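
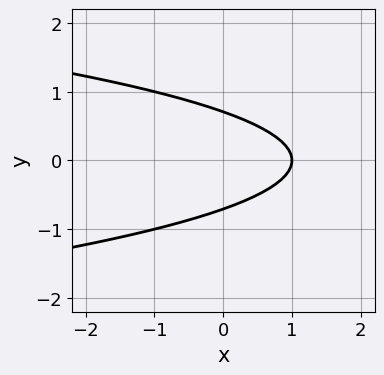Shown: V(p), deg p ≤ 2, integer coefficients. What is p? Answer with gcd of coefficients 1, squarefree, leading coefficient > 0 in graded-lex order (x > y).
deg p = 2. No degree-1 curve has this shape.
Symmetries: mirror symmetry y ↦ −y ⇒ only even powers of y.
Checking where it meets the axes: it meets the x-axis at x = 1 (among the integer gridlines).
Fitting integer coefficients to these (and the overall shape) gives p.

2*y^2 + x - 1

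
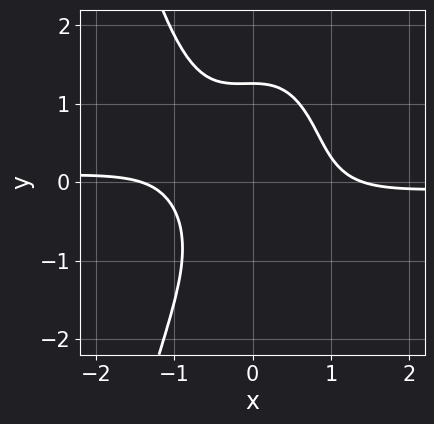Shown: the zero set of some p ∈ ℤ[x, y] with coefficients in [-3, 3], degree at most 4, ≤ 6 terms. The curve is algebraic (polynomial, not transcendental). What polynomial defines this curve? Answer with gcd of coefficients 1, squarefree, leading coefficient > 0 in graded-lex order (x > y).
3*x^3*y + y^3 + x^2 - 2

(a) The degree is 4 — no degree-3 curve has this shape.
(b) The integer polynomial consistent with all of this is the stated p.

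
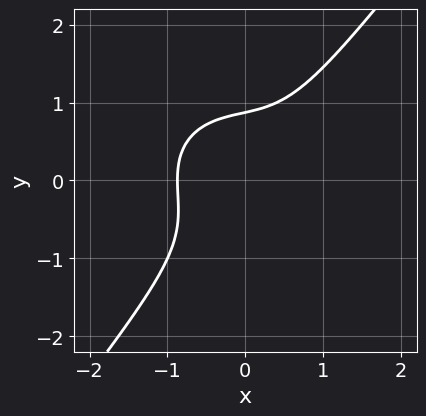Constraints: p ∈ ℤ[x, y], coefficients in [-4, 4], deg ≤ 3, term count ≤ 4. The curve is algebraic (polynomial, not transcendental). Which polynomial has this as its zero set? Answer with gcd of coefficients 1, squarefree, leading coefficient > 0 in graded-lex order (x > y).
First, degree: no degree-2 curve has this shape, so deg p = 3.
Finally, solving for integer coefficients yields p as stated.

3*x^3 + 2*x*y^2 - 3*y^3 + 2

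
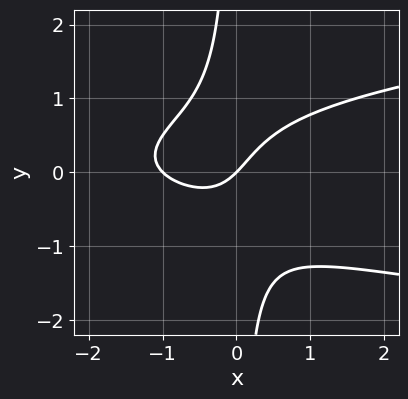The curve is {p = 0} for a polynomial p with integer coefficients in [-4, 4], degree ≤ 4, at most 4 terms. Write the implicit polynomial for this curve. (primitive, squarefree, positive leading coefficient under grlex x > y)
2*x*y^2 - x^2 - x + y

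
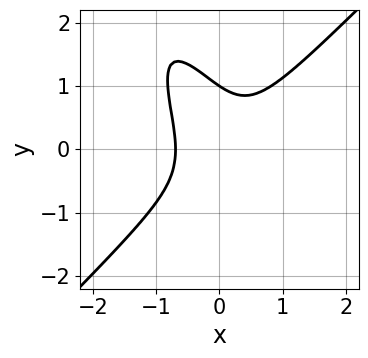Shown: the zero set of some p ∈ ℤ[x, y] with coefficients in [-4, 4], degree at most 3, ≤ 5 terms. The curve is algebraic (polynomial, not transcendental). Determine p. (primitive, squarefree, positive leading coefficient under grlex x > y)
3*x^3 - 2*x*y^2 - y^3 + 1

(a) The degree is 3 — no degree-2 curve has this shape.
(b) Against the integer gridlines: one y-axis crossing is at y = 1.
(c) These observations pin down the coefficients.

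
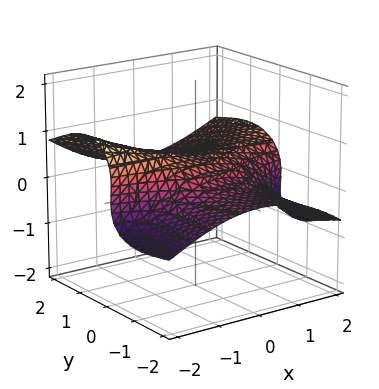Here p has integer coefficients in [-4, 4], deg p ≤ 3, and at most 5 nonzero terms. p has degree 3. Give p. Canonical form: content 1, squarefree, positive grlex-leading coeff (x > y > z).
x^2*y - x*z^2 - 3*y^2*z - 3*z^3 + 1

First, the degree is 3 — a generic line meets the surface in up to 3 points.
Then, from the axis intercepts and sections: no y-intercept at any integer in the box; no x-intercept at any integer in the box.
Finally, these observations pin down the coefficients.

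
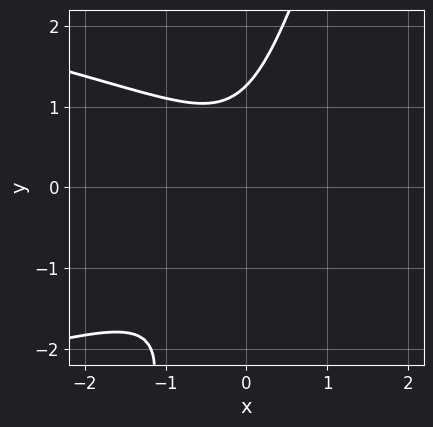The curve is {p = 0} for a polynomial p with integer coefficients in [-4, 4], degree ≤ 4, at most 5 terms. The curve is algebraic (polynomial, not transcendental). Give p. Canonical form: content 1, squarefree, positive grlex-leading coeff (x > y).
The degree is 3 — a generic line meets the curve in up to 3 points.
From the axis intercepts and sections: it misses every integer gridline on the x-axis.
Putting this together gives p.

3*x*y^2 - y^3 + 3*x^2 + 2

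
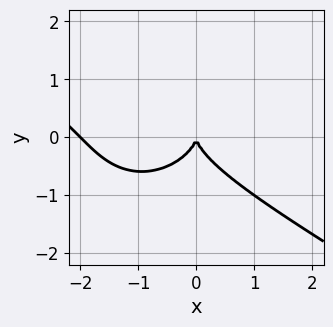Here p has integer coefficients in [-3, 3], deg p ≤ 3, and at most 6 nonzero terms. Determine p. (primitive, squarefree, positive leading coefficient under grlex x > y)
First, degree: the shape is more complex than any degree-2 curve, so deg p = 3.
Next, reading off the gridlines: it meets the y-axis at y = 0 (among the integer gridlines); the x-axis gridline crossings are at x ∈ {-2, 0}.
Finally, solving for integer coefficients yields p as stated.

x^3 + x^2*y + 2*y^3 + 2*x^2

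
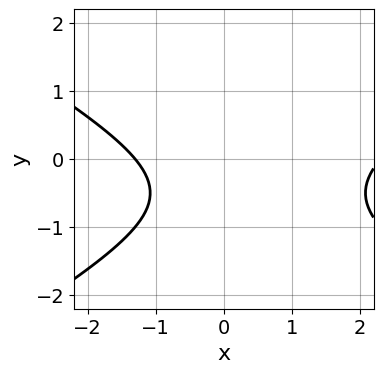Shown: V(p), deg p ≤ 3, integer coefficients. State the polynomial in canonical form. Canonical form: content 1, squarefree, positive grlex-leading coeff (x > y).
First, degree: the shape is more complex than any degree-1 curve, so deg p = 2.
Then, from the visible intercepts: the curve avoids every integer y-axis point in the box.
Finally, matching integer coefficients to the picture gives p.

x^2 - 3*y^2 - x - 3*y - 3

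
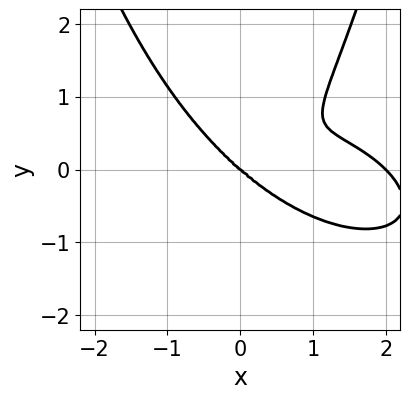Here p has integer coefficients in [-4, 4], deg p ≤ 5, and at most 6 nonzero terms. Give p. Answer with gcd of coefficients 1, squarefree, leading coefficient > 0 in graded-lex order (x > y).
(a) deg p = 4. The shape is more complex than any degree-3 curve.
(b) From the axis intercepts and sections: it meets the y-axis at y = 0 (among the integer gridlines); the x-axis gridline crossings are at x ∈ {0, 2}.
(c) These observations pin down the coefficients.

x^4 + x^3*y + 2*x^2*y^2 - 2*x^3 - 3*y^3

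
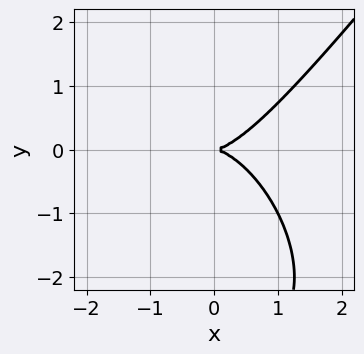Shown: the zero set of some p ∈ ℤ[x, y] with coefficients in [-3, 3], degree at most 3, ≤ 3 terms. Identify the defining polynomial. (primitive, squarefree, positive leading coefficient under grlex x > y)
First, degree: a generic line meets the curve in up to 3 points, so deg p = 3.
Next, against the integer gridlines: one x-axis crossing is at x = 0; one y-axis crossing is at y = 0.
Finally, together with the visible shape, these determine p as stated.

2*x^3 - y^3 - 3*y^2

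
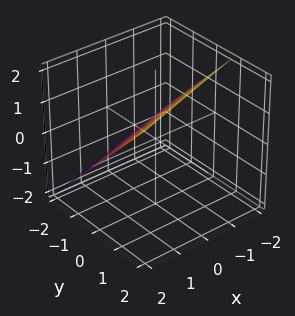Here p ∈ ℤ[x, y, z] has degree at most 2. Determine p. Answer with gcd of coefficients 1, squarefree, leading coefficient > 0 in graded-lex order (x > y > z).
x - 3*y + 3*z - 2

Degree: the surface is flat (a plane), so deg p = 1.
Checking where it meets the axes: it crosses the x-axis at the gridline x = 2.
These observations pin down the coefficients.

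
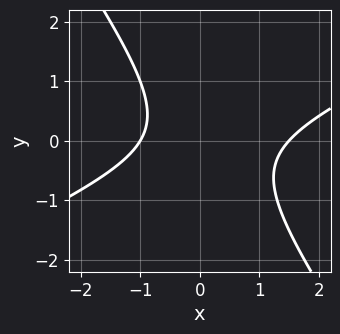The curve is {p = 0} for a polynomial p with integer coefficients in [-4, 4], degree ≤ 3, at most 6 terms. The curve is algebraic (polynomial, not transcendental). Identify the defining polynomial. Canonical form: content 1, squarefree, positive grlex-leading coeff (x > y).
2*x^2 - 3*x*y - 3*y^2 - x - 3

(a) Degree: the shape is more complex than any degree-1 curve, so deg p = 2.
(b) Reading off the gridlines: the curve avoids every integer y-axis point in the box; it crosses the x-axis at the gridline x = -1.
(c) The integer polynomial consistent with all of this is the stated p.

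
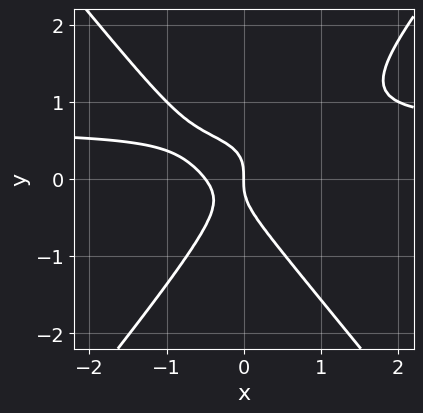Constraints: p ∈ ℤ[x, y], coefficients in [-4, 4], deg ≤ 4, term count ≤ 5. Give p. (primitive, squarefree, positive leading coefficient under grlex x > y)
3*x^2*y - 2*y^3 - 2*x^2 - x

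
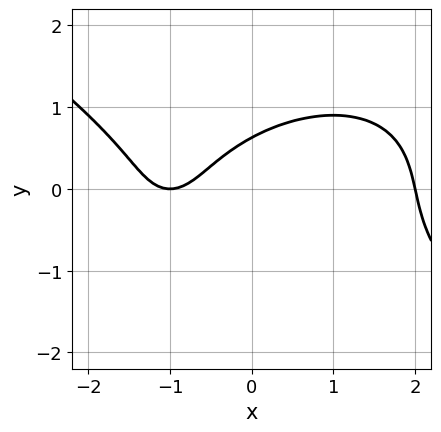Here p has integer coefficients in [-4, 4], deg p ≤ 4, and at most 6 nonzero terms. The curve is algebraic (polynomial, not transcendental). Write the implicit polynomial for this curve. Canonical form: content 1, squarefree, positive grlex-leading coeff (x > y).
1. Degree: the shape is more complex than any degree-2 curve, so deg p = 3.
2. Reading off the gridlines: the x-axis gridline crossings are at x ∈ {-1, 2}.
3. Putting this together gives p.

x^3 + 3*y^3 - 3*x + 2*y - 2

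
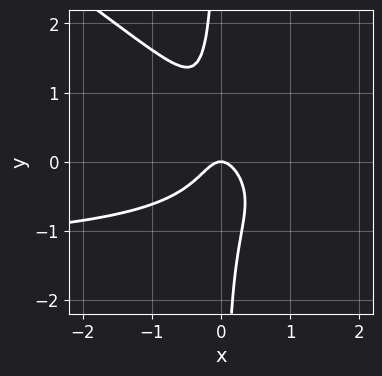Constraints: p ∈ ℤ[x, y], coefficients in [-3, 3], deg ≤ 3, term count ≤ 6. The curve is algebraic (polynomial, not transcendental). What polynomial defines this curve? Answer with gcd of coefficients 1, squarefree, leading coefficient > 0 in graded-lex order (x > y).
Degree: no degree-2 curve has this shape, so deg p = 3.
Reading off the gridlines: it crosses the x-axis at the gridline x = 0; it meets the y-axis at y = 0 (among the integer gridlines).
Together with the visible shape, these determine p as stated.

2*x^2*y + 3*x*y^2 + 3*x^2 + y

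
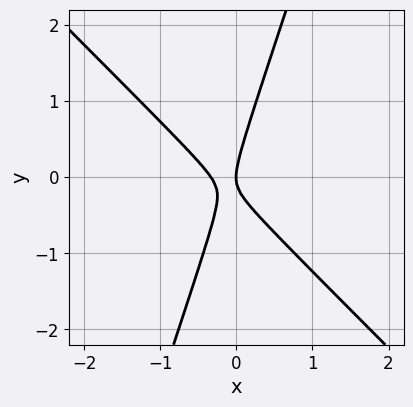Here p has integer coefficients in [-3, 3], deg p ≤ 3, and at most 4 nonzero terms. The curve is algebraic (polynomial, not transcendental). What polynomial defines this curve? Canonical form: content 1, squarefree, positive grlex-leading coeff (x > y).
3*x^2 + 2*x*y - y^2 + x

First, the degree is 2 — the shape is more complex than any degree-1 curve.
Then, checking where it meets the axes: it meets the y-axis at y = 0 (among the integer gridlines); it crosses the x-axis at the gridline x = 0.
Finally, putting this together gives p.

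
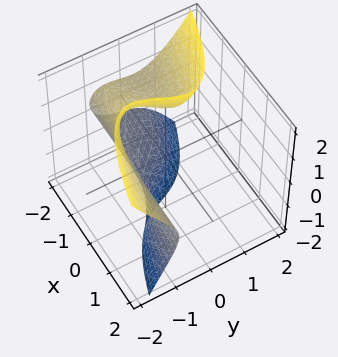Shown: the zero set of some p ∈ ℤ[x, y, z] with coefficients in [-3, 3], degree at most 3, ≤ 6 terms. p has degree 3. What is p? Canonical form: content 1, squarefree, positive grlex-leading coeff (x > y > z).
deg p = 3. A generic line meets the surface in up to 3 points.
Checking where it meets the axes: the surface avoids every integer x-axis point in the box; the surface avoids every integer z-axis point in the box.
Solving for integer coefficients yields p as stated.

2*x*z^2 + 3*y^3 - 2*y*z + 2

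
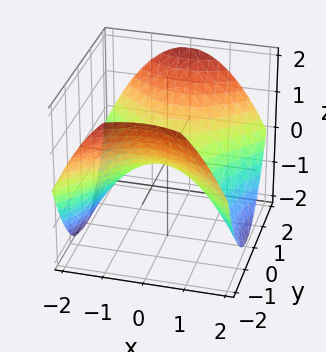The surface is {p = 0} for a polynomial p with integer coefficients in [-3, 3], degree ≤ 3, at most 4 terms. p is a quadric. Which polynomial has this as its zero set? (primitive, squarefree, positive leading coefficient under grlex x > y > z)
(a) Degree: a saddle surface; a quadric, so deg p = 2.
(b) Symmetries: the y ↦ −y reflection is a symmetry, so y appears only in even powers; mirror symmetry x ↦ −x ⇒ only even powers of x.
(c) Against the integer gridlines: it meets the x-axis at x = 0 (among the integer gridlines); it crosses the y-axis at the gridline y = 0; one z-axis crossing is at z = 0.
(d) Putting this together gives p.

x^2 - y^2 + 2*z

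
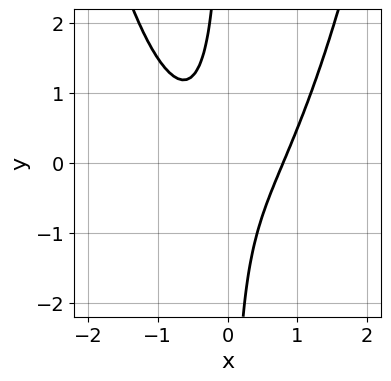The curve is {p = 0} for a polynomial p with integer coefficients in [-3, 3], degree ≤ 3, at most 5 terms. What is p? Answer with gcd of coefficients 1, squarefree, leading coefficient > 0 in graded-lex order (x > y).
1. Degree: the shape is more complex than any degree-2 curve, so deg p = 3.
2. From the visible intercepts: no y-intercept at any integer in the box.
3. Together with the visible shape, these determine p as stated.

2*x^3 - 2*x*y - 1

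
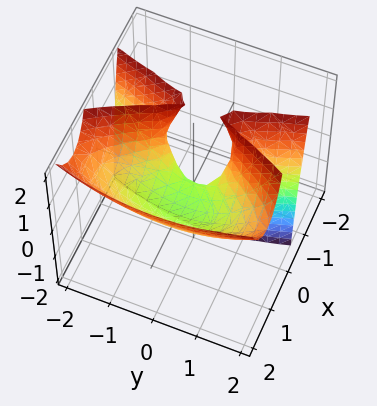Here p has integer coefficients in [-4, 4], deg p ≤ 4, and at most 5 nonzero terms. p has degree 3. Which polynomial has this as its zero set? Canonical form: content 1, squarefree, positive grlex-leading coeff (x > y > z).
3*x^3 - 3*x^2 - 3*x*z + y^2 - z

First, the degree is 3 — the shape is more complex than any degree-2 surface.
Then, from the visible intercepts: the x-axis gridline crossings are at x ∈ {0, 1}; it meets the z-axis at z = 0 (among the integer gridlines); it meets the y-axis at y = 0 (among the integer gridlines).
Finally, solving for integer coefficients yields p as stated.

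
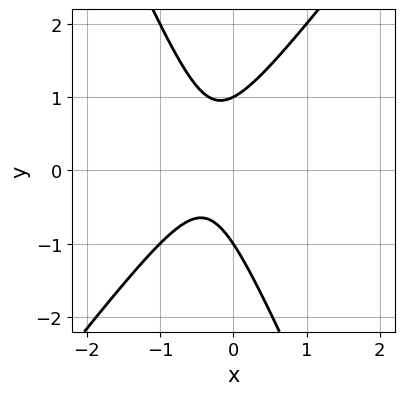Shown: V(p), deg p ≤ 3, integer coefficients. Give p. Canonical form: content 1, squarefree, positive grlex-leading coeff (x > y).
3*x^2 - x*y - y^2 + 2*x + 1

(a) deg p = 2. No degree-1 curve has this shape.
(b) Reading off the gridlines: among the integer gridlines, it crosses the y-axis at y ∈ {-1, 1}; no x-intercept at any integer in the box.
(c) Putting this together gives p.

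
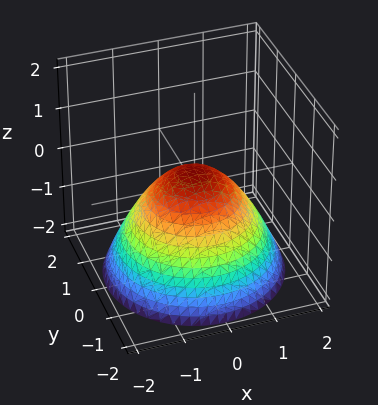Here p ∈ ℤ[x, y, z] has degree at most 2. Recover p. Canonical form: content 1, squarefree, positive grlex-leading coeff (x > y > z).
First, degree: no degree-1 surface has this shape, so deg p = 2.
Next, symmetries: the z-axis is an axis of rotation, so x and y enter only as x² + y².
Then, checking where it meets the axes: a circular section at z = 0 has radius between 0 and 1.
Finally, solving for integer coefficients yields p as stated.

2*x^2 + 2*y^2 + 3*z - 1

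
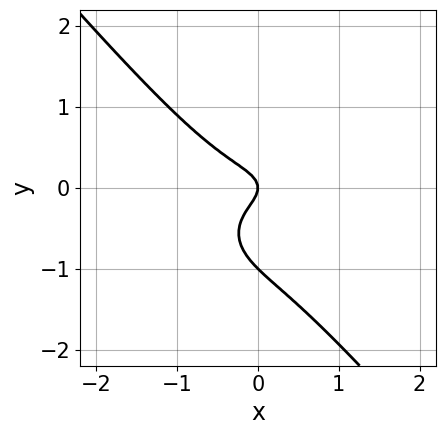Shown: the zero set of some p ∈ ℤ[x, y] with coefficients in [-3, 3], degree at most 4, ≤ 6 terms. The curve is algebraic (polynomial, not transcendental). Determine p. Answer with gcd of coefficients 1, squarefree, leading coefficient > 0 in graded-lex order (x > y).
1. deg p = 3. A generic line meets the curve in up to 3 points.
2. From the visible intercepts: the y-axis gridline crossings are at y ∈ {-1, 0}; one x-axis crossing is at x = 0.
3. Assembling these constraints gives the stated polynomial.

2*x^3 + 2*x*y^2 + 3*y^3 + 3*y^2 + x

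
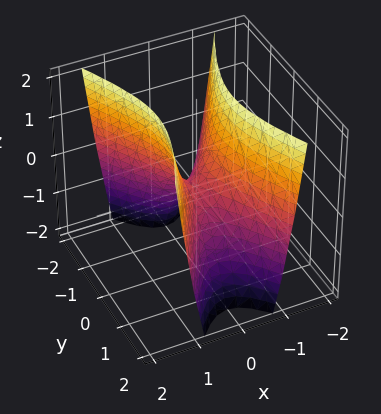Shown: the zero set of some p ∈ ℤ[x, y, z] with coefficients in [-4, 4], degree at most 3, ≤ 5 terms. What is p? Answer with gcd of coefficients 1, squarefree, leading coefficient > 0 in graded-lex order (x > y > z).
Degree: a saddle surface; a quadric, so deg p = 2.
Symmetries: it's symmetric under x → −x, forcing even powers of x; the y ↦ −y reflection is a symmetry, so y appears only in even powers.
From the visible intercepts: one y-axis crossing is at y = 0; one x-axis crossing is at x = 0; it meets the z-axis at z = 0 (among the integer gridlines).
Together with the visible shape, these determine p as stated.

3*x^2 - y^2 - z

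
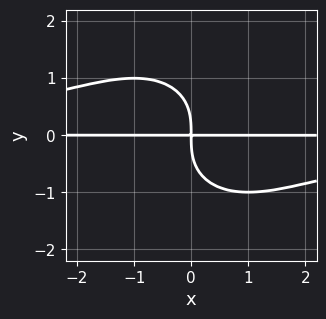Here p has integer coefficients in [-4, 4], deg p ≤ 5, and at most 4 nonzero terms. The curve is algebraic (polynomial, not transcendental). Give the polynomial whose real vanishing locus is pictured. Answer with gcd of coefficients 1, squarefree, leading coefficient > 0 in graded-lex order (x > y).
1. deg p = 4. A generic line meets the curve in up to 4 points.
2. From the axis intercepts and sections: every point of the x-axis in the box is on the curve.
3. Fitting integer coefficients to these (and the overall shape) gives p.

x^2*y^2 + y^4 + 2*x*y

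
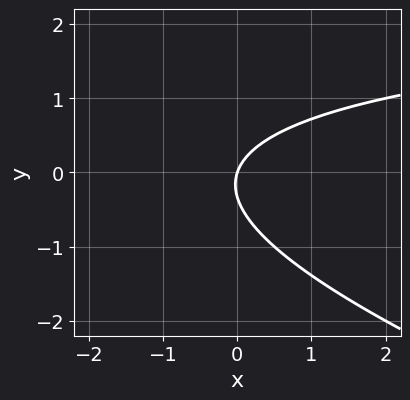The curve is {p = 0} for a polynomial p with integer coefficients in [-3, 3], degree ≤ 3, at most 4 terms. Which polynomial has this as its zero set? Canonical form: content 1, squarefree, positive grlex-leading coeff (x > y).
Degree: the shape is more complex than any degree-1 curve, so deg p = 2.
Observable constraints: it crosses the x-axis at the gridline x = 0; it meets the y-axis at y = 0 (among the integer gridlines).
Solving for integer coefficients yields p as stated.

x*y + 3*y^2 - 3*x + y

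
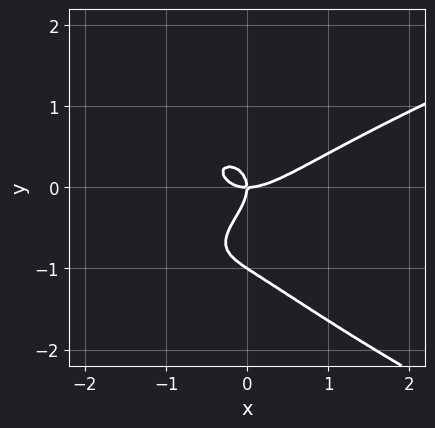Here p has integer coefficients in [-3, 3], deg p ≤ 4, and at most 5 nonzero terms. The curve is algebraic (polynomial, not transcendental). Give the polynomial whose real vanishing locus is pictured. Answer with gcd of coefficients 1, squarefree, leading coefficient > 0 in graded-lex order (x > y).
3*y^4 - 2*x^3 + 2*x^2*y + 3*y^3 + 2*x*y

(a) deg p = 4.
(b) Against the integer gridlines: it meets the x-axis at x = 0 (among the integer gridlines); the y-axis gridline crossings are at y ∈ {-1, 0}.
(c) These observations pin down the coefficients.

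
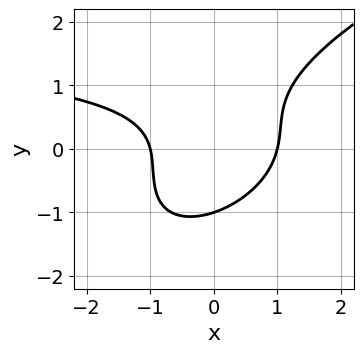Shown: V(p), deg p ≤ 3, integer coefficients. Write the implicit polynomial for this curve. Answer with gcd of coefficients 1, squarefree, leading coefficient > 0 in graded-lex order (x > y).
x^2*y - 2*x*y^2 + 2*y^3 - 2*x^2 + 2

First, deg p = 3.
Then, against the integer gridlines: it meets the y-axis at y = -1 (among the integer gridlines); among the integer gridlines, it crosses the x-axis at x ∈ {-1, 1}.
Finally, putting this together gives p.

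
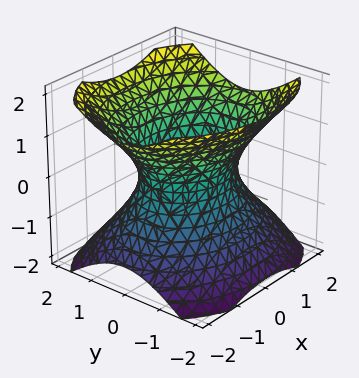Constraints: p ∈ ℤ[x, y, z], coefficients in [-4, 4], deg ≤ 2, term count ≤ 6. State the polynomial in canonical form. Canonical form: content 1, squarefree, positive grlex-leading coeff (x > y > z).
1. Degree: an hourglass — one-sheet hyperboloid; a quadric, so deg p = 2.
2. Symmetries: it's symmetric under y → −y, forcing even powers of y; it's symmetric under z → −z, forcing even powers of z; it's symmetric under x → −x, forcing even powers of x.
3. Checking where it meets the axes: among the integer gridlines, it crosses the y-axis at y ∈ {-1, 1}; it misses every integer gridline on the z-axis.
4. Putting this together gives p.

2*x^2 + 3*y^2 - 3*z^2 - 3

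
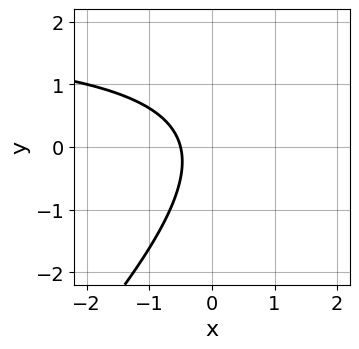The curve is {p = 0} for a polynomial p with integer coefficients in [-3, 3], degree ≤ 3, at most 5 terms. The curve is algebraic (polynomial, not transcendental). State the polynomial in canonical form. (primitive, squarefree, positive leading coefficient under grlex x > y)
The degree is 2 — no degree-1 curve has this shape.
Against the integer gridlines: it misses every integer gridline on the y-axis.
Assembling these constraints gives the stated polynomial.

x*y - y^2 - 2*x - 1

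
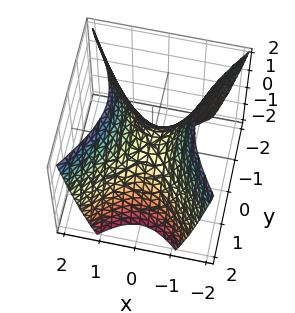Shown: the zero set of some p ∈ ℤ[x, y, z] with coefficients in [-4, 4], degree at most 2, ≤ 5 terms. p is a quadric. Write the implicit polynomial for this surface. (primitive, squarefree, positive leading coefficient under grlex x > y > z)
3*x^2 - 2*y^2 - 2*z

1. The degree is 2 — a hyperbolic paraboloid; a quadric.
2. Symmetries: the y ↦ −y reflection is a symmetry, so y appears only in even powers; it's symmetric under x → −x, forcing even powers of x.
3. Reading off the gridlines: one y-axis crossing is at y = 0; it meets the z-axis at z = 0 (among the integer gridlines); one x-axis crossing is at x = 0.
4. Matching integer coefficients to the picture gives p.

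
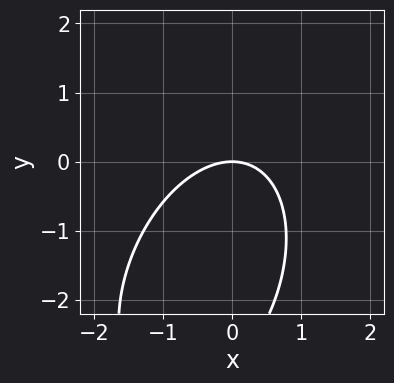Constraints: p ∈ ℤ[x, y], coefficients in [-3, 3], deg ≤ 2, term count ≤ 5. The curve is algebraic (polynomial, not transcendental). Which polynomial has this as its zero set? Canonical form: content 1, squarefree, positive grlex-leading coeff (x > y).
1. deg p = 2. No degree-1 curve has this shape.
2. Observable constraints: it crosses the y-axis at the gridline y = 0; it crosses the x-axis at the gridline x = 0.
3. The integer polynomial consistent with all of this is the stated p.

2*x^2 - x*y + y^2 + 3*y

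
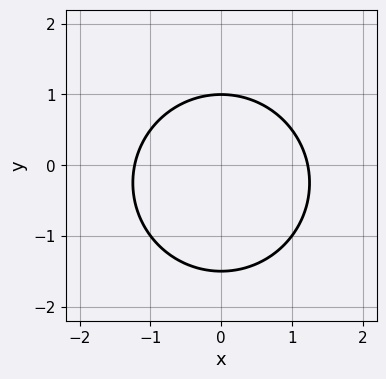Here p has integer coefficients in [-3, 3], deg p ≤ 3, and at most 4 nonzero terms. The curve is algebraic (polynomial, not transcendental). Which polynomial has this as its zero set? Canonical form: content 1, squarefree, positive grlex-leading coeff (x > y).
(a) The degree is 2 — a generic line meets the curve in up to 2 points.
(b) Symmetries: the x ↦ −x reflection is a symmetry, so x appears only in even powers.
(c) Observable constraints: one y-axis crossing is at y = 1.
(d) The integer polynomial consistent with all of this is the stated p.

2*x^2 + 2*y^2 + y - 3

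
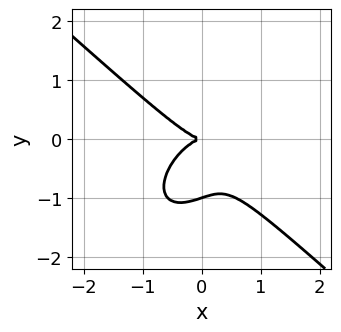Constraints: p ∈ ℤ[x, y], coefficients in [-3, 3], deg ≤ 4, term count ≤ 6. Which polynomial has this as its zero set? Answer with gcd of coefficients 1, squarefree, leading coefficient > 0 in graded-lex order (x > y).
(a) The degree is 3 — the shape is more complex than any degree-2 curve.
(b) Reading off the gridlines: it crosses the x-axis at the gridline x = 0; among the integer gridlines, it crosses the y-axis at y ∈ {-1, 0}.
(c) These observations pin down the coefficients.

3*x^3 - x*y^2 + 3*y^3 + 3*y^2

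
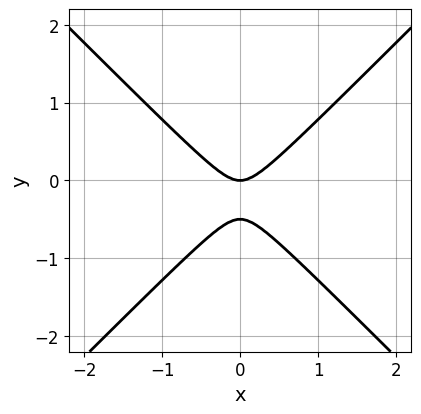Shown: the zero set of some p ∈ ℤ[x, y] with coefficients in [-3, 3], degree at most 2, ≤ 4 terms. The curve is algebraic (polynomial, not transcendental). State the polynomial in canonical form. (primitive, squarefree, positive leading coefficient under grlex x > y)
1. The degree is 2 — the shape is more complex than any degree-1 curve.
2. Symmetries: it's symmetric under x → −x, forcing even powers of x.
3. Against the integer gridlines: one y-axis crossing is at y = 0; it crosses the x-axis at the gridline x = 0.
4. The integer polynomial consistent with all of this is the stated p.

2*x^2 - 2*y^2 - y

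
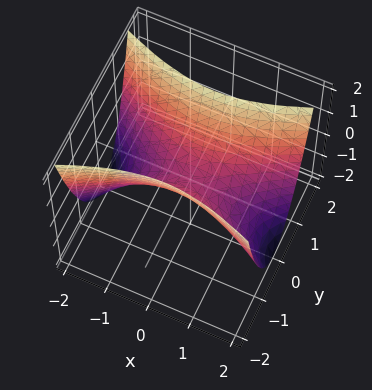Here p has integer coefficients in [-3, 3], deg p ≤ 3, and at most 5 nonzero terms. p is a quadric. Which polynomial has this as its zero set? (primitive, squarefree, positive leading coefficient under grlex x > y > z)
1. deg p = 2. A hyperbolic paraboloid; a quadric.
2. Symmetries: mirror symmetry y ↦ −y ⇒ only even powers of y; mirror symmetry x ↦ −x ⇒ only even powers of x.
3. Observable constraints: one x-axis crossing is at x = 0; it meets the y-axis at y = 0 (among the integer gridlines); one z-axis crossing is at z = 0.
4. The integer polynomial consistent with all of this is the stated p.

x^2 - 3*y^2 + 2*z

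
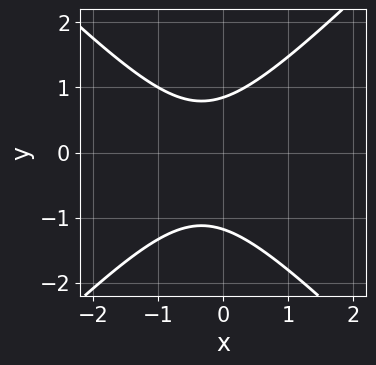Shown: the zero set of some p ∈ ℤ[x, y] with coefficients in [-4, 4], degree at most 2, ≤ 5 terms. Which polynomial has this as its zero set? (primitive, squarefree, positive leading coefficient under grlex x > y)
3*x^2 - 3*y^2 + 2*x - y + 3

1. deg p = 2. No degree-1 curve has this shape.
2. Reading off the gridlines: no x-intercept at any integer in the box.
3. Putting this together gives p.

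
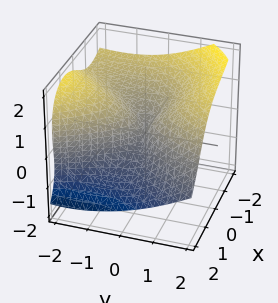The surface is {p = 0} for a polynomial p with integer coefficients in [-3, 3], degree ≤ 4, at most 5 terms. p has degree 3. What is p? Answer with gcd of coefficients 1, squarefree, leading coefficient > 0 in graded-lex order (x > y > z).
x^3 + x^2*z + x*y*z + z^3 - y^2

Degree: no degree-2 surface has this shape, so deg p = 3.
Reading off the gridlines: it crosses the x-axis at the gridline x = 0; it crosses the y-axis at the gridline y = 0.
Solving for integer coefficients yields p as stated.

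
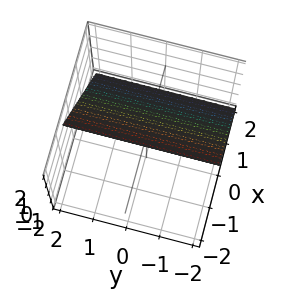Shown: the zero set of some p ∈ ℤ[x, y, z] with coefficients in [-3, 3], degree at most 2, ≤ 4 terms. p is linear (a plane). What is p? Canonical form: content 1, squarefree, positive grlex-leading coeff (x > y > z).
3*x + 2*z - 2

deg p = 1.
Reading off the gridlines: it misses every integer gridline on the y-axis; one z-axis crossing is at z = 1.
Fitting integer coefficients to these (and the overall shape) gives p.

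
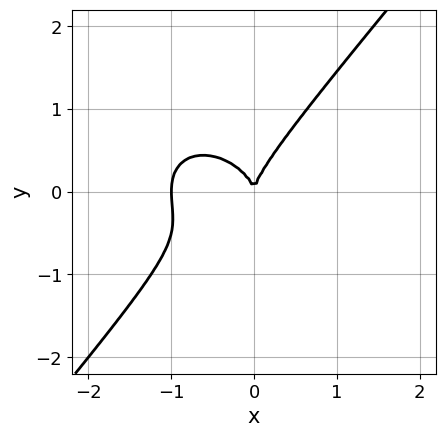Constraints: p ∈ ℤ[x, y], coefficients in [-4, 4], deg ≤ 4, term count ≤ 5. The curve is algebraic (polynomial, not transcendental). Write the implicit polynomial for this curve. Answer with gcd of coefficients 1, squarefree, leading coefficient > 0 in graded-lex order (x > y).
Degree: the shape is more complex than any degree-2 curve, so deg p = 3.
From the visible intercepts: among the integer gridlines, it crosses the x-axis at x ∈ {-1, 0}; it crosses the y-axis at the gridline y = 0.
Assembling these constraints gives the stated polynomial.

2*x^3 + x*y^2 - 2*y^3 + 2*x^2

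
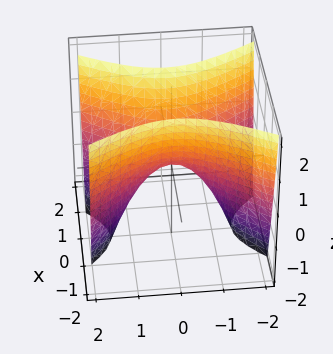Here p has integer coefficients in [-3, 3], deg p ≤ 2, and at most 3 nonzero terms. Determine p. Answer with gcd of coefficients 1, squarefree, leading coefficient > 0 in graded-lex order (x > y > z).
1. deg p = 2. A saddle surface; a quadric.
2. Symmetries: it's symmetric under y → −y, forcing even powers of y; it's symmetric under x → −x, forcing even powers of x.
3. From the axis intercepts and sections: it meets the y-axis at y = 0 (among the integer gridlines); one z-axis crossing is at z = 0; it crosses the x-axis at the gridline x = 0.
4. Together with the visible shape, these determine p as stated.

2*x^2 - y^2 - z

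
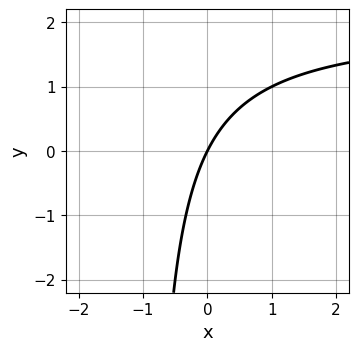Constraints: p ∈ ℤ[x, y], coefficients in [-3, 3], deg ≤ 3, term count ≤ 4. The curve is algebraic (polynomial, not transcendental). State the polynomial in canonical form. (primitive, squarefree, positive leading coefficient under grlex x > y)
The degree is 2 — a generic line meets the curve in up to 2 points.
From the axis intercepts and sections: it crosses the y-axis at the gridline y = 0; one x-axis crossing is at x = 0.
Putting this together gives p.

x*y - 2*x + y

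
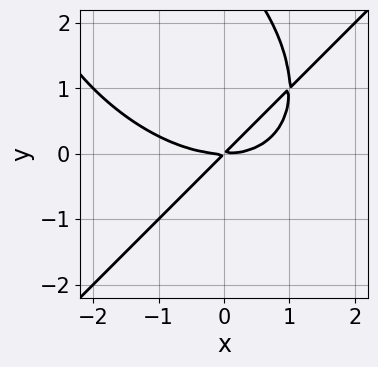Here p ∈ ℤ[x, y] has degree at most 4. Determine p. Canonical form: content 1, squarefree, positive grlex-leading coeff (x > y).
x^3 - y^3 - 3*x*y + 3*y^2

deg p = 3. A generic line meets the curve in up to 3 points.
Reading off the gridlines: one x-axis crossing is at x = 0; it meets the y-axis at y = 0 (among the integer gridlines).
Fitting integer coefficients to these (and the overall shape) gives p.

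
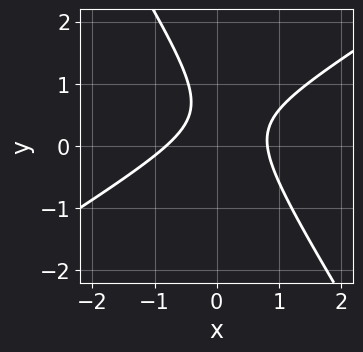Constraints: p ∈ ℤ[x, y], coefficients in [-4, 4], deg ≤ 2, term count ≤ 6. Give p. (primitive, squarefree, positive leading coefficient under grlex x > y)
3*x^2 - 3*x*y - 3*y^2 + 3*y - 2

(a) deg p = 2. No degree-1 curve has this shape.
(b) From the axis intercepts and sections: it misses every integer gridline on the y-axis.
(c) Matching integer coefficients to the picture gives p.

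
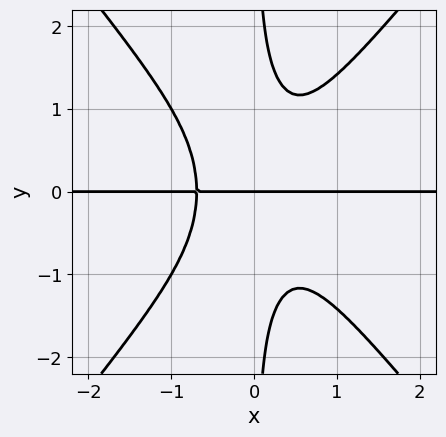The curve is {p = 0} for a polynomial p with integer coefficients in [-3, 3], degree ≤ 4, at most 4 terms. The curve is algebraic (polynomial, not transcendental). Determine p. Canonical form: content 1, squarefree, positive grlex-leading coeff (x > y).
3*x^3*y - 2*x*y^3 + y

Degree: the shape is more complex than any degree-3 curve, so deg p = 4.
Observable constraints: one y-axis crossing is at y = 0; the visible x-axis segment lies entirely on the curve.
These observations pin down the coefficients.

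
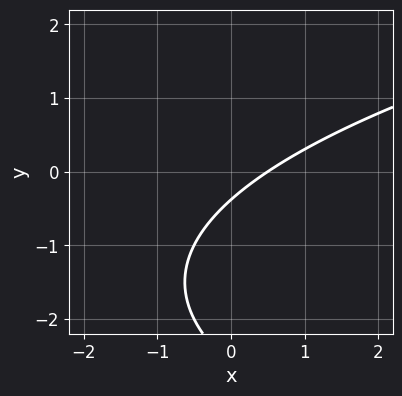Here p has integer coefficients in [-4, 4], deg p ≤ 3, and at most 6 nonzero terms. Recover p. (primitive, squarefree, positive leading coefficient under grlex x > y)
y^2 - 2*x + 3*y + 1

The degree is 2 — no degree-1 curve has this shape.
The integer polynomial consistent with all of this is the stated p.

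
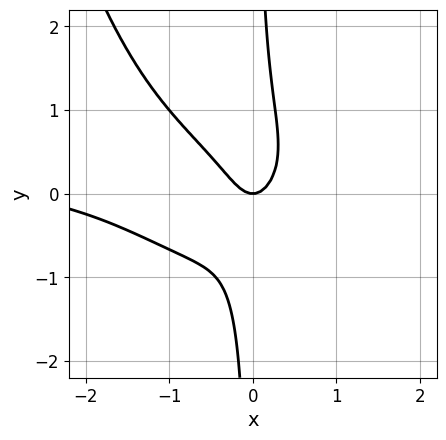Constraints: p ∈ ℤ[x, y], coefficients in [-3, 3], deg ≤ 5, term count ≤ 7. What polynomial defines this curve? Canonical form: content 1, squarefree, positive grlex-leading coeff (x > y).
2*x^3*y - x^3 - 3*x*y^2 - 3*x^2 + y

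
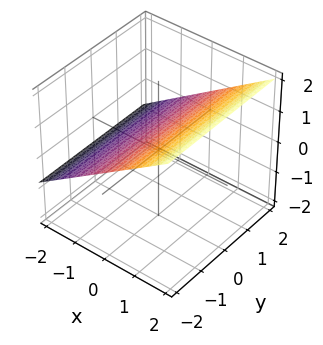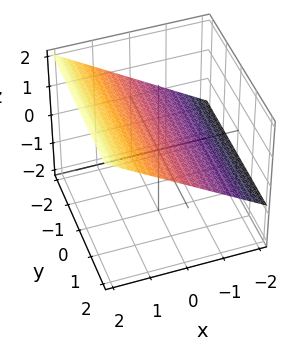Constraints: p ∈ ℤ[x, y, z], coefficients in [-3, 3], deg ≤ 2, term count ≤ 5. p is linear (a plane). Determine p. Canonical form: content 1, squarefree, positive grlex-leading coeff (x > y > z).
2*x - 3*z + 2

(a) deg p = 1.
(b) Checking where it meets the axes: it misses every integer gridline on the y-axis; it meets the x-axis at x = -1 (among the integer gridlines).
(c) Fitting integer coefficients to these (and the overall shape) gives p.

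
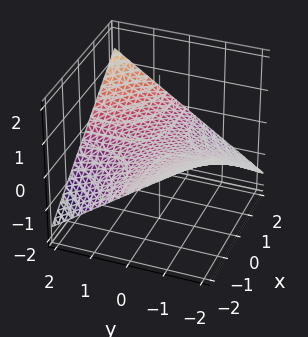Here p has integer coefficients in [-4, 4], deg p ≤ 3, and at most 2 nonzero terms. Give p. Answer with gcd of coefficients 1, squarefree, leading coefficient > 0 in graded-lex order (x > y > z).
Degree: a saddle surface; a quadric, so deg p = 2.
From the visible intercepts: one z-axis crossing is at z = 0; every point of the x-axis in the box is on the surface; the visible y-axis segment lies entirely on the surface.
Assembling these constraints gives the stated polynomial.

x*y - 3*z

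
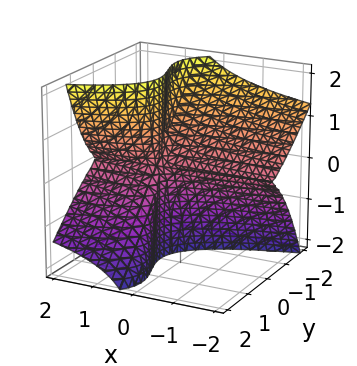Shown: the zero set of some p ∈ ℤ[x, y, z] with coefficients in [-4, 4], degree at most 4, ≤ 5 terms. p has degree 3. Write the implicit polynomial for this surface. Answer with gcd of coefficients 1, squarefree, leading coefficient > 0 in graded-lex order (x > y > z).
(a) Degree: no degree-2 surface has this shape, so deg p = 3.
(b) Reading off the gridlines: the visible x-axis segment lies entirely on the surface; it meets the y-axis at y = 0 (among the integer gridlines); it crosses the z-axis at the gridline z = 0.
(c) Assembling these constraints gives the stated polynomial.

2*x*z^2 - 2*y^3 - 2*y^2*z - z^2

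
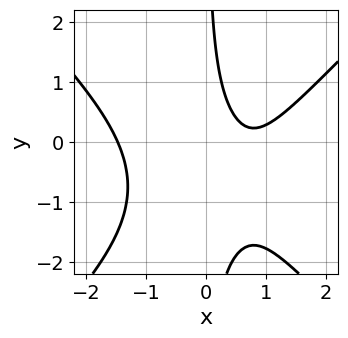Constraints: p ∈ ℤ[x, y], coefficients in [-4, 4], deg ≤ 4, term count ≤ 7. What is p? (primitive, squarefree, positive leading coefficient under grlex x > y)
2*x^3 - 2*x*y^2 - 3*x*y - 3*x + 2

First, the degree is 3 — no degree-2 curve has this shape.
Next, against the integer gridlines: it misses every integer gridline on the y-axis.
Finally, assembling these constraints gives the stated polynomial.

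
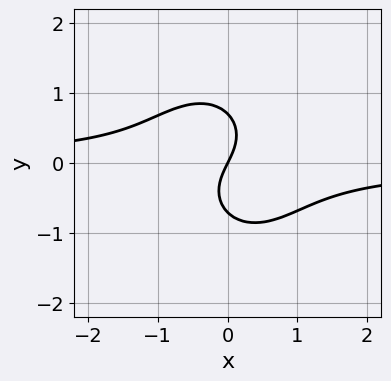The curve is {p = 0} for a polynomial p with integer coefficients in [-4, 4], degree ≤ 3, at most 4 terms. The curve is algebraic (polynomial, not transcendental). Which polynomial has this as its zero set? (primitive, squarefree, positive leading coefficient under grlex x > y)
3*x^2*y + 2*y^3 + 2*x - y

The degree is 3 — the shape is more complex than any degree-2 curve.
Reading off the gridlines: it meets the x-axis at x = 0 (among the integer gridlines); one y-axis crossing is at y = 0.
These observations pin down the coefficients.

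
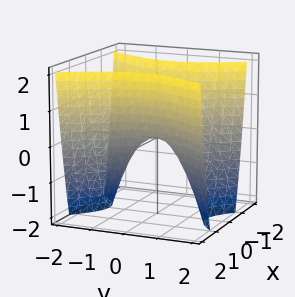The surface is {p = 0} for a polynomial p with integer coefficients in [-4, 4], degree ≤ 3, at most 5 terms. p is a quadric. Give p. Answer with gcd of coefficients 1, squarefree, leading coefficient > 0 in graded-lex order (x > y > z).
2*x^2 - y^2 - z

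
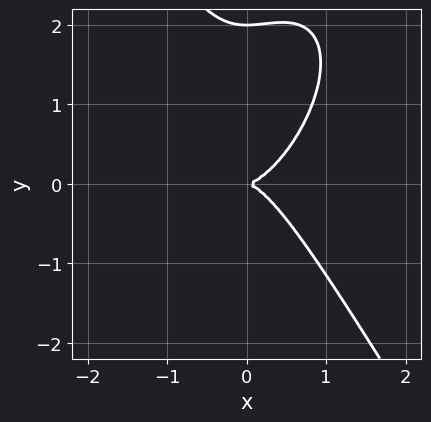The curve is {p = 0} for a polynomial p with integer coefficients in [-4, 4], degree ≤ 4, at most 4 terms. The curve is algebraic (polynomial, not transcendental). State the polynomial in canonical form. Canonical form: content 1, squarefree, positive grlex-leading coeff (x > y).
3*x^3 - x^2*y + y^3 - 2*y^2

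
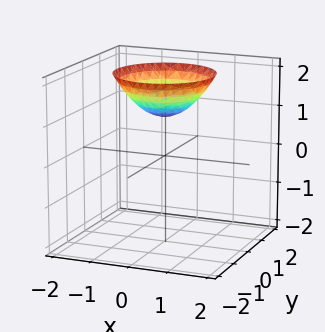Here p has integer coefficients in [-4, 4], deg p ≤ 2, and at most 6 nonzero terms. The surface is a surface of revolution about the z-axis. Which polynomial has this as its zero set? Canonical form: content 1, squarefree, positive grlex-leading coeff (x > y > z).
2*x^2 + 2*y^2 - 3*z + 3

Degree: the shape is more complex than any degree-1 surface, so deg p = 2.
Symmetry: the surface is invariant under rotation about z: p = q(x² + y², z).
From the axis intercepts and sections: a circular section at z = 2 has radius between 1 and 2; it misses every integer gridline on the y-axis; one z-axis crossing is at z = 1; it misses every integer gridline on the x-axis.
Matching integer coefficients to the picture gives p.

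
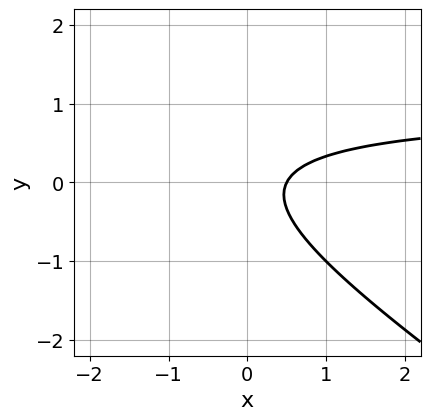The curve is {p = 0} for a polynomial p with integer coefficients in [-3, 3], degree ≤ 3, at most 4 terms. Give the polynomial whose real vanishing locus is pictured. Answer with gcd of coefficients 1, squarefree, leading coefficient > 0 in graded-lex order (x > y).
2*x*y + 3*y^2 - 2*x + 1

1. deg p = 2.
2. Observable constraints: it misses every integer gridline on the y-axis.
3. The integer polynomial consistent with all of this is the stated p.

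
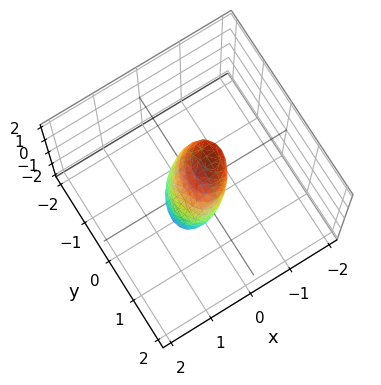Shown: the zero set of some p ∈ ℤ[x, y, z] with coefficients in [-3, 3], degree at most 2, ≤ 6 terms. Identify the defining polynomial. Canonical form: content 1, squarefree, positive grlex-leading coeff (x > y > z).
The degree is 2 — the shape is more complex than any degree-1 surface.
Observable constraints: among the integer gridlines, it crosses the z-axis at z ∈ {-1, 1}.
The integer polynomial consistent with all of this is the stated p.

3*x^2 - x*y + 2*x*z + 2*y^2 + z^2 - 1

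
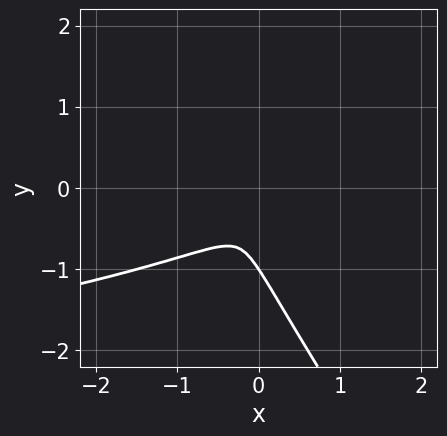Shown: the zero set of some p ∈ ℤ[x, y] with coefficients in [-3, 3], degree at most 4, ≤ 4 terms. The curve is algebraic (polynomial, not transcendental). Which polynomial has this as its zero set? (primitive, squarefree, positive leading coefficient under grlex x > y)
First, degree: no degree-2 curve has this shape, so deg p = 3.
Next, from the axis intercepts and sections: one y-axis crossing is at y = -1.
Finally, fitting integer coefficients to these (and the overall shape) gives p.

3*x*y^2 + 2*y^3 + 2*x^2 + 2*y^2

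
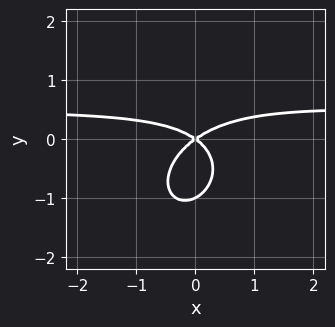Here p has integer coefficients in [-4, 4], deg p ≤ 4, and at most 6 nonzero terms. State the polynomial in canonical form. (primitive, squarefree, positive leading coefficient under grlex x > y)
2*x^2*y - x*y^2 + 2*y^3 - x^2 + 2*y^2

First, degree: no degree-2 curve has this shape, so deg p = 3.
Next, reading off the gridlines: the y-axis gridline crossings are at y ∈ {-1, 0}; it crosses the x-axis at the gridline x = 0.
Finally, assembling these constraints gives the stated polynomial.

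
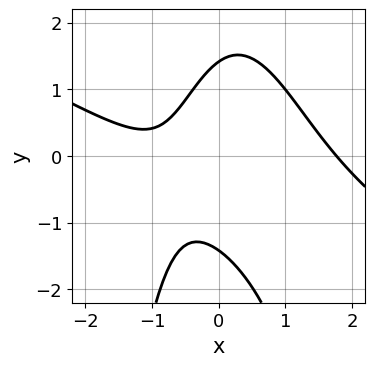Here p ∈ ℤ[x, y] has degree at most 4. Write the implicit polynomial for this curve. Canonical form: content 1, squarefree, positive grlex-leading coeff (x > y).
Degree: a generic line meets the curve in up to 3 points, so deg p = 3.
Putting this together gives p.

x^3 + 2*x^2*y + y^2 - 2*x - 2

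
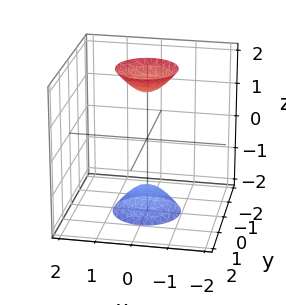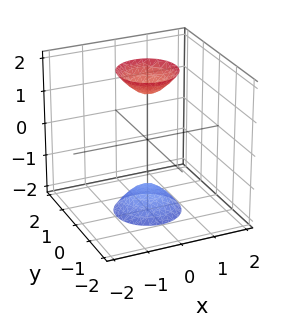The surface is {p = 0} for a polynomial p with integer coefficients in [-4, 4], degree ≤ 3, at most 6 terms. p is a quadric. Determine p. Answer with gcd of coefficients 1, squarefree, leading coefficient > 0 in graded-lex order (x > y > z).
1. The picture has 2 separate pieces. Treating them together as one polynomial.
2. deg p = 2. Two sheets facing apart; a quadric.
3. Symmetries: the z ↦ −z reflection is a symmetry, so z appears only in even powers; the surface is invariant under rotation about z: p = q(x² + y², z).
4. Against the integer gridlines: no x-intercept at any integer in the box; no y-intercept at any integer in the box; a circular section at z = -2 has radius between 0 and 1.
5. Assembling these constraints gives the stated polynomial.

3*x^2 + 3*y^2 - z^2 + 2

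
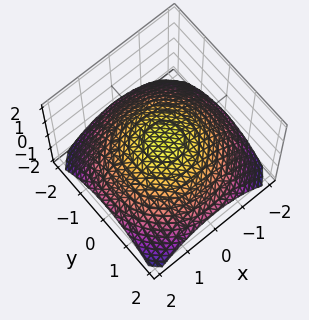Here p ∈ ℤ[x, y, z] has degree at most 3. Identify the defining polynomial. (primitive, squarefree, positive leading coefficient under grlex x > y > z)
x^2 + y^2 + 3*z - 1

deg p = 2. The shape is more complex than any degree-1 surface.
Symmetry: every cross-section ⟂ z is a circle, so x, y appear only via x² + y².
Checking where it meets the axes: the x-axis gridline crossings are at x ∈ {-1, 1}; a circular section at z = 0 has radius exactly 1; among the integer gridlines, it crosses the y-axis at y ∈ {-1, 1}.
Matching integer coefficients to the picture gives p.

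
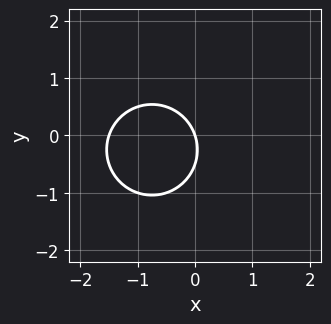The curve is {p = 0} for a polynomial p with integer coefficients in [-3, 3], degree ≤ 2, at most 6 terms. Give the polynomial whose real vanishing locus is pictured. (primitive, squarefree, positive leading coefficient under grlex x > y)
2*x^2 + 2*y^2 + 3*x + y

(a) The degree is 2 — a generic line meets the curve in up to 2 points.
(b) Against the integer gridlines: one y-axis crossing is at y = 0; it crosses the x-axis at the gridline x = 0.
(c) Putting this together gives p.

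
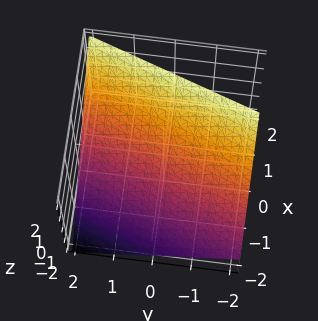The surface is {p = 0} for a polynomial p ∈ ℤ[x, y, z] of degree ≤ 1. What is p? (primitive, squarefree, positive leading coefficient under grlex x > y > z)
3*x - y - 3*z + 2

1. Degree: the surface is flat (a plane), so deg p = 1.
2. Checking where it meets the axes: one y-axis crossing is at y = 2.
3. Fitting integer coefficients to these (and the overall shape) gives p.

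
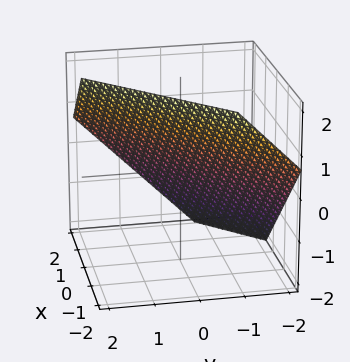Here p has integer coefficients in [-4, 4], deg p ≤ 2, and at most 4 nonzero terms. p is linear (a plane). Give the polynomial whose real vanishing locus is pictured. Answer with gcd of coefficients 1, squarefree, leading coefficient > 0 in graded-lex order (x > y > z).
3*x - 3*y + 3*z - 2

First, degree: every cross-section is a straight line — this is a plane, so deg p = 1.
Finally, matching integer coefficients to the picture gives p.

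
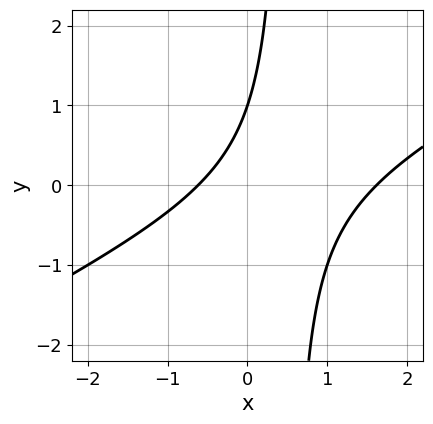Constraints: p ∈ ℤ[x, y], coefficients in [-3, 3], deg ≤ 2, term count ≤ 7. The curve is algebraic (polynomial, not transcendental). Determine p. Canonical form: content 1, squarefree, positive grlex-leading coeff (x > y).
(a) Degree: the shape is more complex than any degree-1 curve, so deg p = 2.
(b) Observable constraints: it crosses the y-axis at the gridline y = 1.
(c) Matching integer coefficients to the picture gives p.

x^2 - 2*x*y - x + y - 1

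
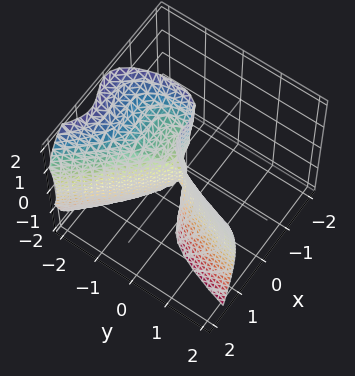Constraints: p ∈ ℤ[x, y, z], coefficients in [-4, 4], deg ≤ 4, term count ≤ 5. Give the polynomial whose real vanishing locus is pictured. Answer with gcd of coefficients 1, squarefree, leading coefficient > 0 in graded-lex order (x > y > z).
(a) Degree: a generic line meets the surface in up to 3 points, so deg p = 3.
(b) Observable constraints: it meets the x-axis at x = 0 (among the integer gridlines); every point of the z-axis in the box is on the surface; one y-axis crossing is at y = 0.
(c) Fitting integer coefficients to these (and the overall shape) gives p.

3*x^3 + 2*x^2*y - y*z^2 - 2*y^2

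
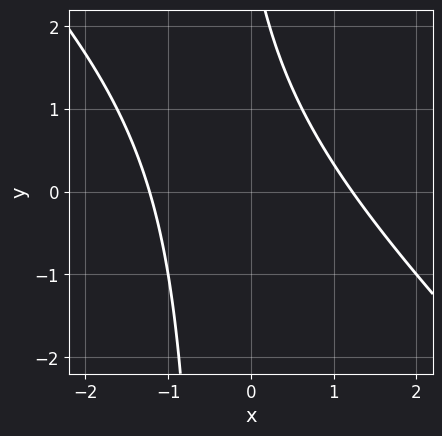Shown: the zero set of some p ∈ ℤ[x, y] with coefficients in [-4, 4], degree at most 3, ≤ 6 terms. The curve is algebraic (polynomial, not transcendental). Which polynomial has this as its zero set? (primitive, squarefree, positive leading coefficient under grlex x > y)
First, the degree is 2 — the shape is more complex than any degree-1 curve.
Next, from the visible intercepts: it misses every integer gridline on the y-axis.
Finally, matching integer coefficients to the picture gives p.

2*x^2 + 2*x*y + y - 3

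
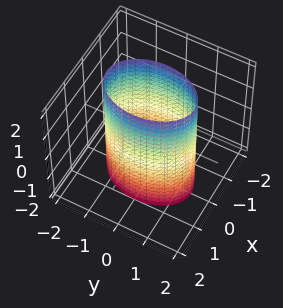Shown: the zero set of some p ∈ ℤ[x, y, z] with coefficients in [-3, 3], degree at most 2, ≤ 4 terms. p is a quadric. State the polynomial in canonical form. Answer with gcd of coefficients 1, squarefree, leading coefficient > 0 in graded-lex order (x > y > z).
2*x^2 + y^2 - 2

1. deg p = 2.
2. Symmetries: the z ↦ −z reflection is a symmetry, so z appears only in even powers; the y ↦ −y reflection is a symmetry, so y appears only in even powers; it's symmetric under x → −x, forcing even powers of x.
3. From the visible intercepts: the x-axis gridline crossings are at x ∈ {-1, 1}; the surface avoids every integer z-axis point in the box.
4. Putting this together gives p.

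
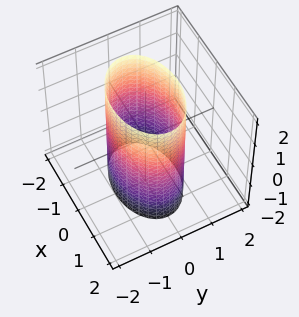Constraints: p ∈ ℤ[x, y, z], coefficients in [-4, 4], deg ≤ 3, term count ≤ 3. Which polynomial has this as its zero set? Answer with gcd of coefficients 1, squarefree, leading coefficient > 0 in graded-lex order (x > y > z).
x^2 + 2*y^2 - 2

First, degree: a cylinder; a quadric, so deg p = 2.
Then, symmetries: it's symmetric under x → −x, forcing even powers of x; the z ↦ −z reflection is a symmetry, so z appears only in even powers; mirror symmetry y ↦ −y ⇒ only even powers of y.
Then, from the axis intercepts and sections: no z-intercept at any integer in the box; the y-axis gridline crossings are at y ∈ {-1, 1}.
Finally, these observations pin down the coefficients.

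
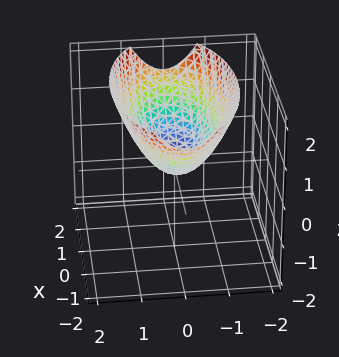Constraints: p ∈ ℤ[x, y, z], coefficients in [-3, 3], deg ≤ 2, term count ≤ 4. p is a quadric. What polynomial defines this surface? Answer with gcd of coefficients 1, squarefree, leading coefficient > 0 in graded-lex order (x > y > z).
x^2 + 3*y^2 - 3*z

1. deg p = 2.
2. Symmetries: the y ↦ −y reflection is a symmetry, so y appears only in even powers; it's symmetric under x → −x, forcing even powers of x.
3. From the axis intercepts and sections: it crosses the x-axis at the gridline x = 0; it crosses the y-axis at the gridline y = 0; it meets the z-axis at z = 0 (among the integer gridlines).
4. Fitting integer coefficients to these (and the overall shape) gives p.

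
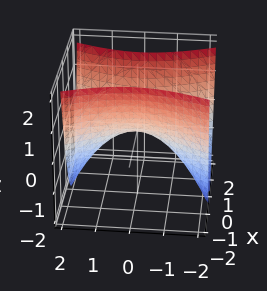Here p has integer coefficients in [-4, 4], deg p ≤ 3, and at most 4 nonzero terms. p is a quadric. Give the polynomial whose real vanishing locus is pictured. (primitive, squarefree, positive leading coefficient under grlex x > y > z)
3*x^2 - y^2 - 2*z

1. The degree is 2 — a hyperbolic paraboloid; a quadric.
2. Symmetries: mirror symmetry x ↦ −x ⇒ only even powers of x; the y ↦ −y reflection is a symmetry, so y appears only in even powers.
3. Reading off the gridlines: it crosses the y-axis at the gridline y = 0; it meets the x-axis at x = 0 (among the integer gridlines); it crosses the z-axis at the gridline z = 0.
4. These observations pin down the coefficients.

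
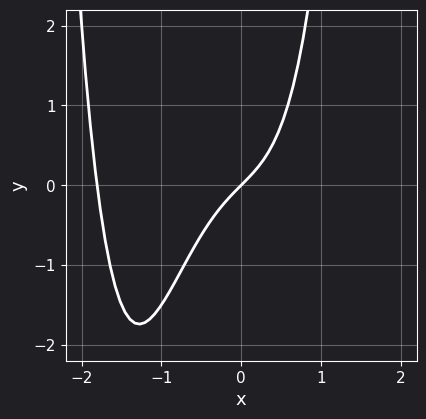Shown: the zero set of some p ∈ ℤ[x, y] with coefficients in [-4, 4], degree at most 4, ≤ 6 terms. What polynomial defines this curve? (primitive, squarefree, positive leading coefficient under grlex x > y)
1. The degree is 4 — no degree-3 curve has this shape.
2. Reading off the gridlines: it crosses the y-axis at the gridline y = 0; one x-axis crossing is at x = 0.
3. Fitting integer coefficients to these (and the overall shape) gives p.

2*x^4 + 3*x^3 + 2*x - 2*y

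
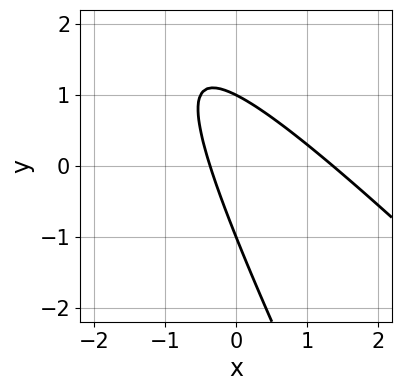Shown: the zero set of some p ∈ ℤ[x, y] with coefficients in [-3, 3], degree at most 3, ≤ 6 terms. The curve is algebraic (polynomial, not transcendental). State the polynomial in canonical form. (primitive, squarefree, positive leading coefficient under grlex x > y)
(a) Degree: the shape is more complex than any degree-1 curve, so deg p = 2.
(b) Checking where it meets the axes: among the integer gridlines, it crosses the y-axis at y ∈ {-1, 1}.
(c) Together with the visible shape, these determine p as stated.

2*x^2 + 3*x*y + y^2 - 2*x - 1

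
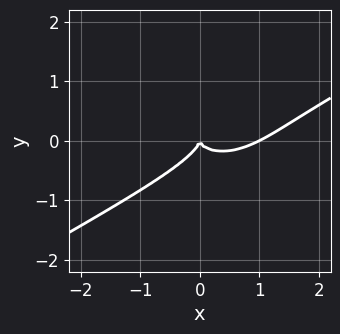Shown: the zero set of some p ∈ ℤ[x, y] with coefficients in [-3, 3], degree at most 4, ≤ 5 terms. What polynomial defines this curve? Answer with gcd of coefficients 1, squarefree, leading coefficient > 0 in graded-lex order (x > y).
x^3 - 2*x^2*y + 2*x*y^2 - 3*y^3 - x^2

Degree: no degree-2 curve has this shape, so deg p = 3.
Against the integer gridlines: it meets the y-axis at y = 0 (among the integer gridlines); the x-axis gridline crossings are at x ∈ {0, 1}.
Solving for integer coefficients yields p as stated.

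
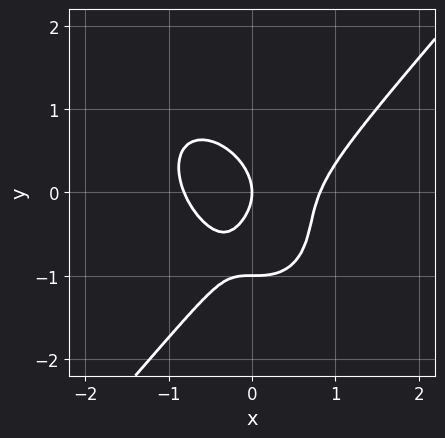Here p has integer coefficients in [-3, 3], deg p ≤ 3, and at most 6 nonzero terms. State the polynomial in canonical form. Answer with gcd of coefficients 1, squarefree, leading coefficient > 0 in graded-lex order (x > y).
3*x^3 - 2*y^3 - 2*x*y - 2*y^2 - 2*x

1. The degree is 3 — no degree-2 curve has this shape.
2. Checking where it meets the axes: it meets the x-axis at x = 0 (among the integer gridlines); the y-axis gridline crossings are at y ∈ {-1, 0}.
3. Solving for integer coefficients yields p as stated.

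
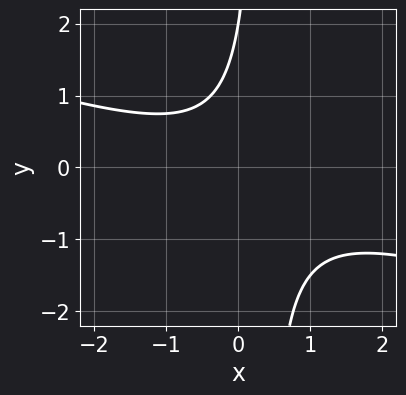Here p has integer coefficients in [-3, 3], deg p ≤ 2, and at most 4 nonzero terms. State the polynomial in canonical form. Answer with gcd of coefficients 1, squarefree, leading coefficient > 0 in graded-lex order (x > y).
x^2 + 3*x*y - y + 2

First, deg p = 2.
Next, checking where it meets the axes: no x-intercept at any integer in the box; it meets the y-axis at y = 2 (among the integer gridlines).
Finally, matching integer coefficients to the picture gives p.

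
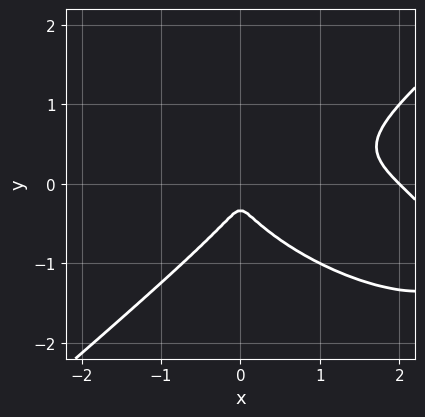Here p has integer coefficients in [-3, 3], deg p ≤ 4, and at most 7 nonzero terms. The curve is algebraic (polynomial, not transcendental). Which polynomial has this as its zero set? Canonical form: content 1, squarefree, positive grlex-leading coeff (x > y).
x^3 + x^2*y - 3*y^3 - 2*x^2 - y^2

1. Degree: no degree-2 curve has this shape, so deg p = 3.
2. From the axis intercepts and sections: one x-axis crossing is at x = 2.
3. Solving for integer coefficients yields p as stated.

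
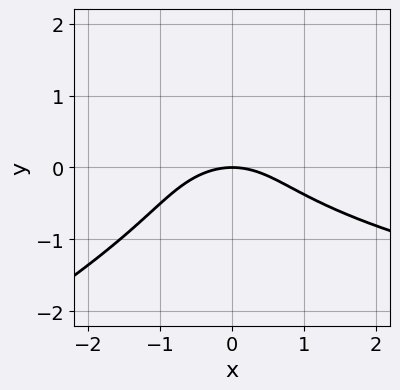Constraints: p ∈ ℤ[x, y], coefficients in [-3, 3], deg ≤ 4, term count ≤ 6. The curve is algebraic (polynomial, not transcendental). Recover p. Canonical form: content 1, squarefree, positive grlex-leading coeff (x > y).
x*y^2 - 2*y^3 - x^2 - 2*y

The degree is 3 — a generic line meets the curve in up to 3 points.
Observable constraints: it meets the x-axis at x = 0 (among the integer gridlines); it crosses the y-axis at the gridline y = 0.
Assembling these constraints gives the stated polynomial.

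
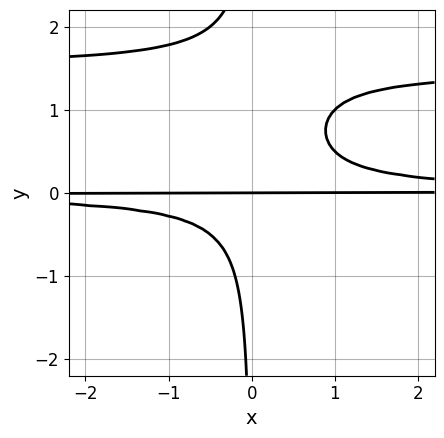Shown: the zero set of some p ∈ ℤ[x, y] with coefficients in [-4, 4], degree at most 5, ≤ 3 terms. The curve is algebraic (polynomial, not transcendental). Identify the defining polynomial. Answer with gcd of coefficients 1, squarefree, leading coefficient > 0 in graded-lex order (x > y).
2*x*y^3 - 3*x*y^2 + y

1. Degree: a generic line meets the curve in up to 4 points, so deg p = 4.
2. Against the integer gridlines: every point of the x-axis in the box is on the curve; one y-axis crossing is at y = 0.
3. Assembling these constraints gives the stated polynomial.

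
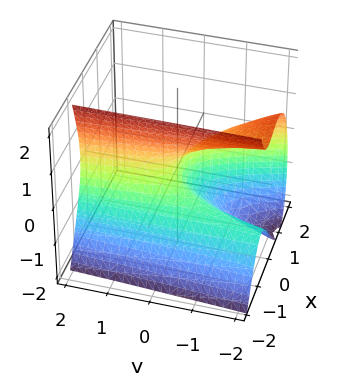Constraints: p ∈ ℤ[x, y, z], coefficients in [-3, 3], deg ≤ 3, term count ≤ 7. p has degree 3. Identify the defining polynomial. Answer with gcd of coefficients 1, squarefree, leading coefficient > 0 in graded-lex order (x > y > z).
3*x^3 + 2*x*y + 2*x*z + 2*z^2 + 2*y

First, degree: a generic line meets the surface in up to 3 points, so deg p = 3.
Next, from the visible intercepts: it meets the z-axis at z = 0 (among the integer gridlines); it meets the x-axis at x = 0 (among the integer gridlines); it crosses the y-axis at the gridline y = 0.
Finally, the integer polynomial consistent with all of this is the stated p.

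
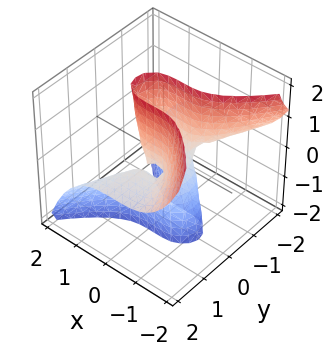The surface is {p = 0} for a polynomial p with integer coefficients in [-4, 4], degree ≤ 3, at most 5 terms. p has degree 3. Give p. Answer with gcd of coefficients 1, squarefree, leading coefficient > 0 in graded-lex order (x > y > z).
2*x^3 + 3*y^2*z + x^2 - z

1. Degree: no degree-2 surface has this shape, so deg p = 3.
2. Checking where it meets the axes: it meets the x-axis at x = 0 (among the integer gridlines); every point of the y-axis in the box is on the surface; it crosses the z-axis at the gridline z = 0.
3. These observations pin down the coefficients.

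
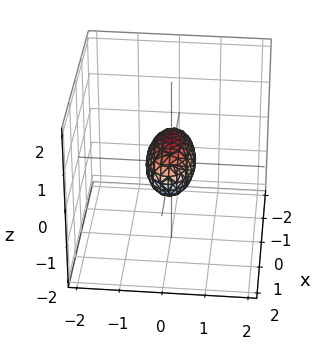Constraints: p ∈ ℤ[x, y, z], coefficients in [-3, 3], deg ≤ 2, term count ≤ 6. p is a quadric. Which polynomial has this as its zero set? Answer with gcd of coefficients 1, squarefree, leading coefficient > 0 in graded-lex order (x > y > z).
x^2 + 3*y^2 + 2*z^2 - 1

1. deg p = 2.
2. Symmetries: it's symmetric under y → −y, forcing even powers of y; mirror symmetry x ↦ −x ⇒ only even powers of x; mirror symmetry z ↦ −z ⇒ only even powers of z.
3. Reading off the gridlines: the x-axis gridline crossings are at x ∈ {-1, 1}.
4. Together with the visible shape, these determine p as stated.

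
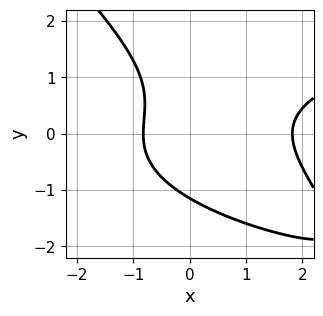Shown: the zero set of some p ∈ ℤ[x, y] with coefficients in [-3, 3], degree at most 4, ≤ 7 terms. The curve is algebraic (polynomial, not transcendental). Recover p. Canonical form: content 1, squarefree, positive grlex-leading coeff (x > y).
2*x*y^2 + 2*y^3 - 2*x^2 + 2*x + 3

Degree: the shape is more complex than any degree-2 curve, so deg p = 3.
The integer polynomial consistent with all of this is the stated p.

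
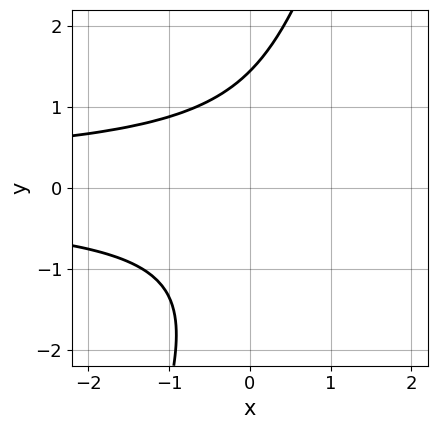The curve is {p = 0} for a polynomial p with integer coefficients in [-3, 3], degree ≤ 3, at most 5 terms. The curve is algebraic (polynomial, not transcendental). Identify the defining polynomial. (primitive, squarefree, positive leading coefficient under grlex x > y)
3*x*y^2 - y^3 + 3

1. deg p = 3.
2. Observable constraints: it misses every integer gridline on the x-axis.
3. Fitting integer coefficients to these (and the overall shape) gives p.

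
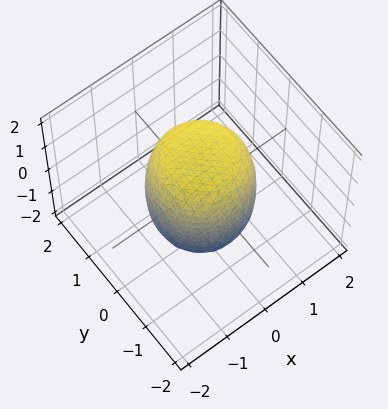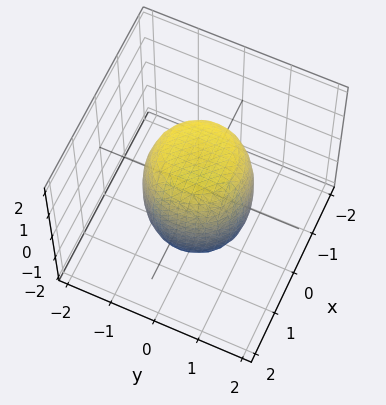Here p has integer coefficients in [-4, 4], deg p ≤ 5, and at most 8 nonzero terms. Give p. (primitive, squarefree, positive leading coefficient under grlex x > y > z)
2*x^4 + 4*x^2*y^2 + 2*y^4 - x^2 - y^2 + z^2 - 2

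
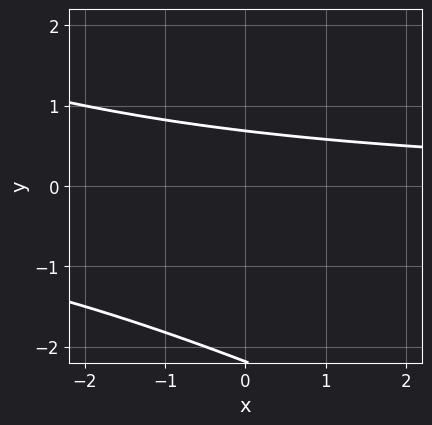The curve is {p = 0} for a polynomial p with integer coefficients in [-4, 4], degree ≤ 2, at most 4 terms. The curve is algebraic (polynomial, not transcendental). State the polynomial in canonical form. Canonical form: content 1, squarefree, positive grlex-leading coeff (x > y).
(a) deg p = 2.
(b) Checking where it meets the axes: the curve avoids every integer x-axis point in the box.
(c) Assembling these constraints gives the stated polynomial.

x*y + 2*y^2 + 3*y - 3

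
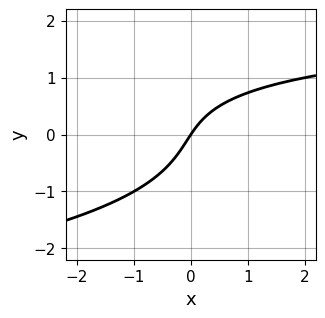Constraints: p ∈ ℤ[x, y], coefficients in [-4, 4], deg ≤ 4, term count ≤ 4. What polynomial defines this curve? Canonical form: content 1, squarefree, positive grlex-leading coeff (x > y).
1. The degree is 3 — a generic line meets the curve in up to 3 points.
2. From the visible intercepts: it crosses the y-axis at the gridline y = 0; one x-axis crossing is at x = 0.
3. The integer polynomial consistent with all of this is the stated p.

2*y^3 + x*y - 3*x + 2*y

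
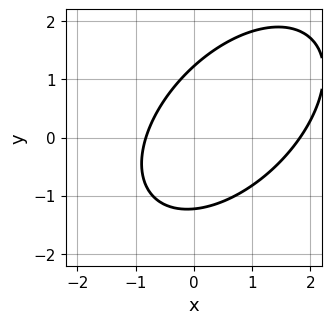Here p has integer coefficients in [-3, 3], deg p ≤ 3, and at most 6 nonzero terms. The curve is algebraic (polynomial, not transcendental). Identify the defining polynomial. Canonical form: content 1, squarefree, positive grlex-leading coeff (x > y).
2*x^2 - 2*x*y + 2*y^2 - 2*x - 3

(a) Degree: no degree-1 curve has this shape, so deg p = 2.
(b) Putting this together gives p.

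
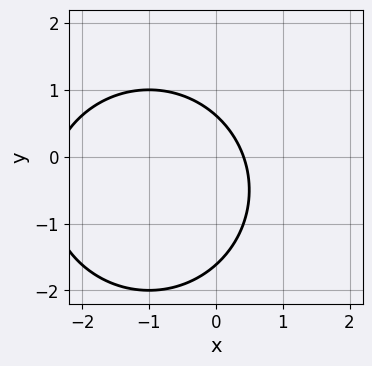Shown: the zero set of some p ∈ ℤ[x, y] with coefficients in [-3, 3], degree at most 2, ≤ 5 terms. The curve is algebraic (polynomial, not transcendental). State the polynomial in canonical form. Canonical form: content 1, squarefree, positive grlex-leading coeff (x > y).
(a) Degree: no degree-1 curve has this shape, so deg p = 2.
(b) The integer polynomial consistent with all of this is the stated p.

x^2 + y^2 + 2*x + y - 1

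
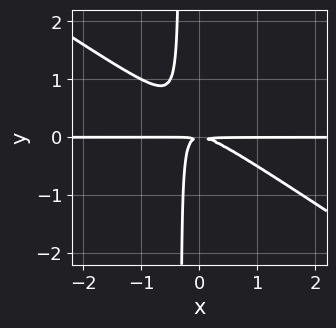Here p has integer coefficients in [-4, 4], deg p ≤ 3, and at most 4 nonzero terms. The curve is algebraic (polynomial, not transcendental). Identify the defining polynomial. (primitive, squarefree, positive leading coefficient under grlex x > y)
First, deg p = 3.
Next, checking where it meets the axes: every point of the x-axis in the box is on the curve.
Finally, assembling these constraints gives the stated polynomial.

2*x^2*y + 3*x*y^2 + y^2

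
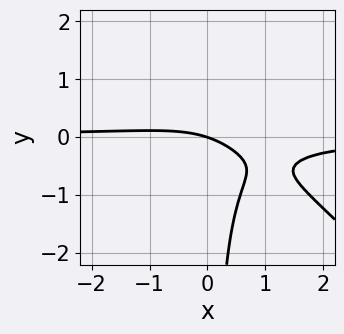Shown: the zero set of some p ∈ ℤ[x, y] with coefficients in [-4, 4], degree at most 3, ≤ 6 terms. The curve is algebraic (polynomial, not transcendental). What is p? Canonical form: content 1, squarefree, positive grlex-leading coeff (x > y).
3*x^2*y + 3*x*y^2 - 3*x*y + x + 3*y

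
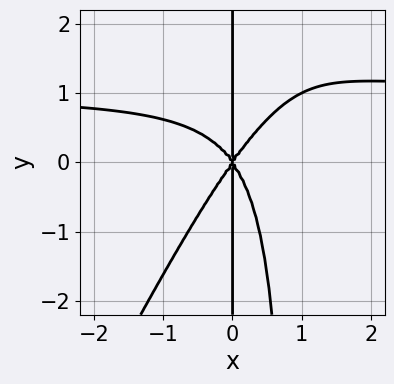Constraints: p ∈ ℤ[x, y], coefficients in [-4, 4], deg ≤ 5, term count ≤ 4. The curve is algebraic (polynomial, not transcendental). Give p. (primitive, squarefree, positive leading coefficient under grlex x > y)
(a) deg p = 4. No degree-3 curve has this shape.
(b) Against the integer gridlines: it crosses the x-axis at the gridline x = 0; the visible y-axis segment lies entirely on the curve.
(c) Together with the visible shape, these determine p as stated.

2*x^3*y - x^2*y^2 - 2*x^3 + x*y^2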